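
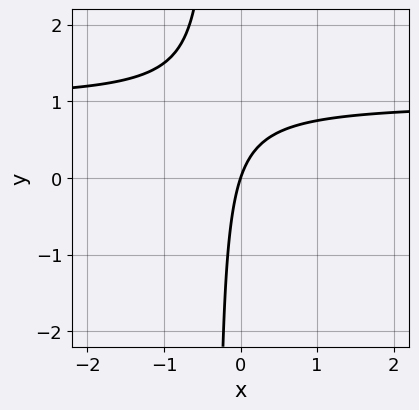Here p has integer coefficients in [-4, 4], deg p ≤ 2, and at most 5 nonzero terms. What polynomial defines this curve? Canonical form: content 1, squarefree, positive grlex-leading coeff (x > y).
1. Degree: the shape is more complex than any degree-1 curve, so deg p = 2.
2. From the axis intercepts and sections: one y-axis crossing is at y = 0; it meets the x-axis at x = 0 (among the integer gridlines).
3. Assembling these constraints gives the stated polynomial.

3*x*y - 3*x + y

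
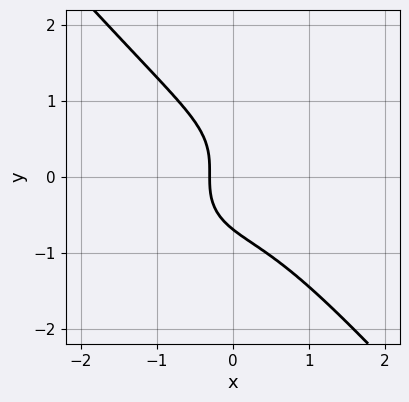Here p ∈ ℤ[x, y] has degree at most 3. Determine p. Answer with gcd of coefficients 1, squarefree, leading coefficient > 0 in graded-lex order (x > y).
First, the degree is 3 — a generic line meets the curve in up to 3 points.
Finally, matching integer coefficients to the picture gives p.

3*x^3 + x*y^2 + 3*y^3 + 3*x + 1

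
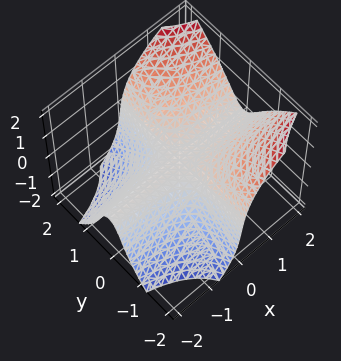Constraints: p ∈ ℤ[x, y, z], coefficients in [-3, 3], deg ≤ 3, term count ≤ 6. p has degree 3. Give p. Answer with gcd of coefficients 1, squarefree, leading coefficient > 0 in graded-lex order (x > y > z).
1. Degree: a generic line meets the surface in up to 3 points, so deg p = 3.
2. Checking where it meets the axes: it meets the z-axis at z = 0 (among the integer gridlines); every point of the y-axis in the box is on the surface.
3. Fitting integer coefficients to these (and the overall shape) gives p. Check: (2, 0, 0) on the x-axis lies on the surface, and p(2, 0, 0) = 0. ✓

3*x*y^2 - z^3 - z^2 - 2*z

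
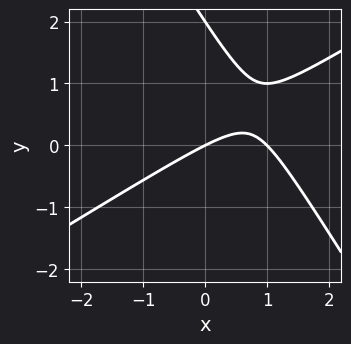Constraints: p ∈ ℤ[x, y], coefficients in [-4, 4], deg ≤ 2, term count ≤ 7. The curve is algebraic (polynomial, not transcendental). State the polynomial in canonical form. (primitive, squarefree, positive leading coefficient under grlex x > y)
First, deg p = 2. The shape is more complex than any degree-1 curve.
Next, from the axis intercepts and sections: among the integer gridlines, it crosses the x-axis at x ∈ {0, 1}; the y-axis gridline crossings are at y ∈ {0, 2}.
Finally, assembling these constraints gives the stated polynomial.

x^2 - x*y - y^2 - x + 2*y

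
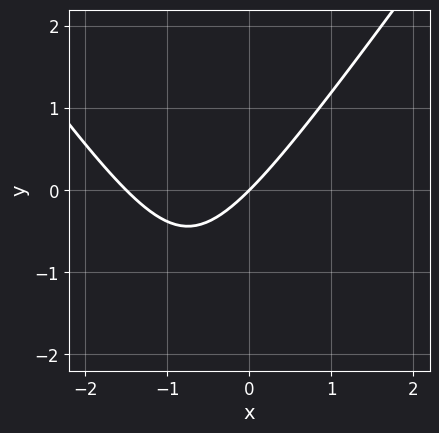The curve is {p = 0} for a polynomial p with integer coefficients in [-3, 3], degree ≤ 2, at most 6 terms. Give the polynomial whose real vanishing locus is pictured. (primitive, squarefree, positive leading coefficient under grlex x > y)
First, deg p = 2. No degree-1 curve has this shape.
Next, checking where it meets the axes: one y-axis crossing is at y = 0; it meets the x-axis at x = 0 (among the integer gridlines).
Finally, putting this together gives p.

2*x^2 - y^2 + 3*x - 3*y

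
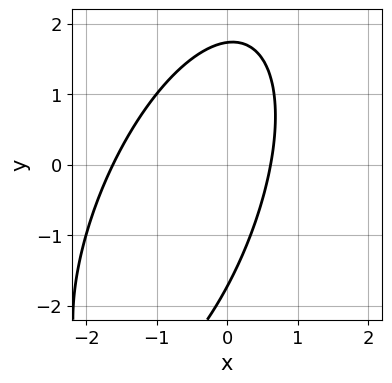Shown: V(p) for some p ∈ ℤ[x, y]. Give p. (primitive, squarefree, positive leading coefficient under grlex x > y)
3*x^2 - 2*x*y + y^2 + 3*x - 3

1. deg p = 2. No degree-1 curve has this shape.
2. Putting this together gives p.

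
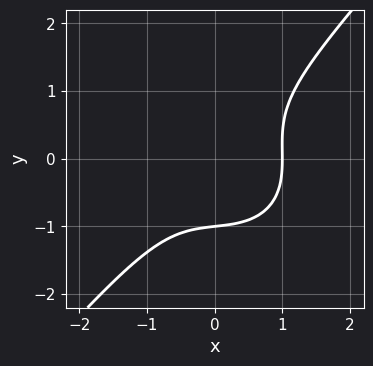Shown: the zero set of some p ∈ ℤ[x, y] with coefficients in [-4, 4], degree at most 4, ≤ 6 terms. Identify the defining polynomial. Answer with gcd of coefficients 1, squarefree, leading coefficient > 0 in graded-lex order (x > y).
1. deg p = 3. The shape is more complex than any degree-2 curve.
2. From the axis intercepts and sections: one x-axis crossing is at x = 1; it meets the y-axis at y = -1 (among the integer gridlines).
3. Assembling these constraints gives the stated polynomial.

3*x^3 + x*y^2 - 3*y^3 - 3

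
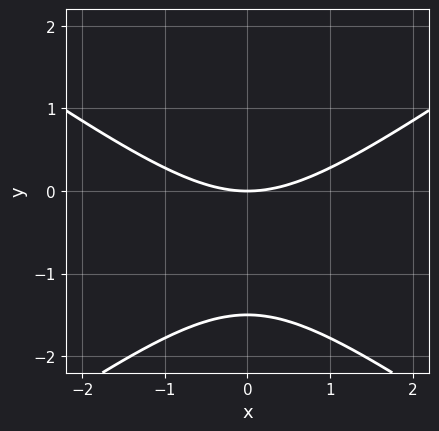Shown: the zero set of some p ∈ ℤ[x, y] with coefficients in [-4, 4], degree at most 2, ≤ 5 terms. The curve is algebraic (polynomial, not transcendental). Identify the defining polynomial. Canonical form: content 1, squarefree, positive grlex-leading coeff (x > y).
x^2 - 2*y^2 - 3*y

Degree: a generic line meets the curve in up to 2 points, so deg p = 2.
Symmetries: mirror symmetry x ↦ −x ⇒ only even powers of x.
From the visible intercepts: it meets the y-axis at y = 0 (among the integer gridlines); it crosses the x-axis at the gridline x = 0.
Solving for integer coefficients yields p as stated.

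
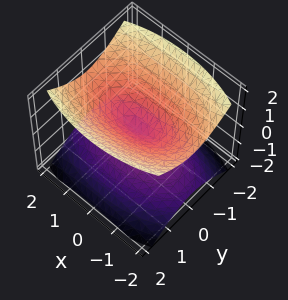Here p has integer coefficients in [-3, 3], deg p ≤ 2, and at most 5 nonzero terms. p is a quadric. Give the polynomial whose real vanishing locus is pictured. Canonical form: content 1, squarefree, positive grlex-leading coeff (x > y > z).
x^2 + 3*y^2 - 3*z^2

1. There are 2 components. They look like related sheets of one shape, so recover p as a whole.
2. deg p = 2. Two nappes meeting at a single point; a quadric.
3. Symmetries: the y ↦ −y reflection is a symmetry, so y appears only in even powers; mirror symmetry x ↦ −x ⇒ only even powers of x; mirror symmetry z ↦ −z ⇒ only even powers of z.
4. Against the integer gridlines: it meets the x-axis at x = 0 (among the integer gridlines); it crosses the z-axis at the gridline z = 0; it crosses the y-axis at the gridline y = 0.
5. Putting this together gives p.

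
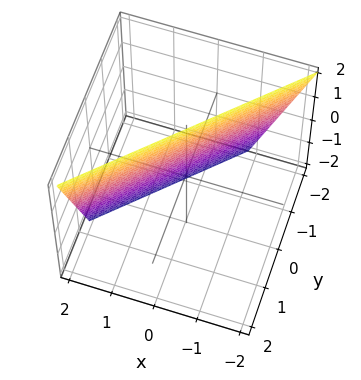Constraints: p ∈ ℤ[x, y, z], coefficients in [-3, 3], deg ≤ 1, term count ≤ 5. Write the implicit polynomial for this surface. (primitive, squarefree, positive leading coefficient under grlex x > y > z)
deg p = 1. The surface is flat (a plane).
Checking where it meets the axes: one z-axis crossing is at z = 2.
Solving for integer coefficients yields p as stated.

3*x - 3*y + z - 2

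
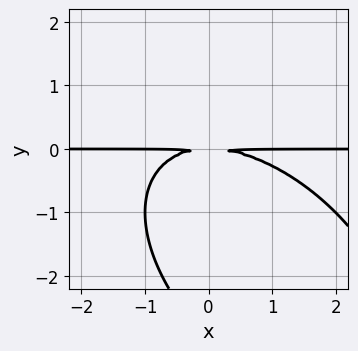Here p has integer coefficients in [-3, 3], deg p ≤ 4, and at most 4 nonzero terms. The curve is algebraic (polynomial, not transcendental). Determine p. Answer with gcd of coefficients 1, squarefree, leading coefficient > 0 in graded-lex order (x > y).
x^2*y + x*y^2 + y^3 + 3*y^2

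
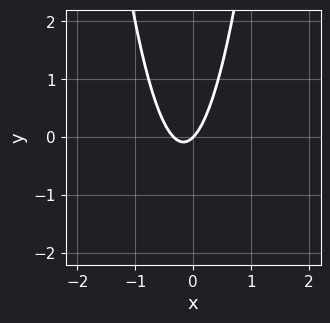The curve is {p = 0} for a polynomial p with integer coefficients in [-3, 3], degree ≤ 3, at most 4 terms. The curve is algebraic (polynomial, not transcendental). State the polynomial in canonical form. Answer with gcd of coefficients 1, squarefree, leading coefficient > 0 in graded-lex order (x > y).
First, deg p = 2. A generic line meets the curve in up to 2 points.
Next, from the axis intercepts and sections: one x-axis crossing is at x = 0; one y-axis crossing is at y = 0.
Finally, putting this together gives p.

3*x^2 + x - y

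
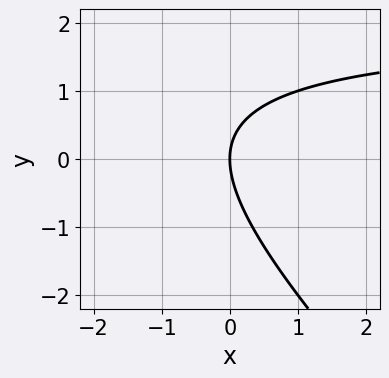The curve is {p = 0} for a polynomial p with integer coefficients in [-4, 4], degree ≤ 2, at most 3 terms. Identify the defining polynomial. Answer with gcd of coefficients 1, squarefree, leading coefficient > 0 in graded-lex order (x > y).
x*y + y^2 - 2*x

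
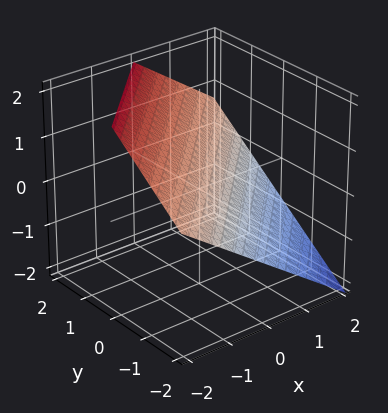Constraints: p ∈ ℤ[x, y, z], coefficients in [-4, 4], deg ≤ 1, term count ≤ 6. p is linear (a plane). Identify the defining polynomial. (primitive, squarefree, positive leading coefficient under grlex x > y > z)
2*x - 2*y + 3*z - 2

(a) deg p = 1. Every cross-section is a straight line — this is a plane.
(b) Checking where it meets the axes: it crosses the y-axis at the gridline y = -1; it crosses the x-axis at the gridline x = 1.
(c) Assembling these constraints gives the stated polynomial.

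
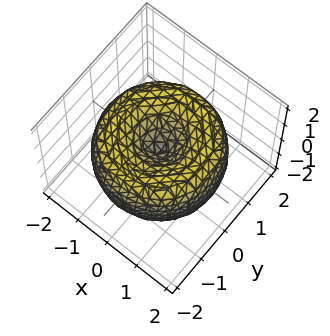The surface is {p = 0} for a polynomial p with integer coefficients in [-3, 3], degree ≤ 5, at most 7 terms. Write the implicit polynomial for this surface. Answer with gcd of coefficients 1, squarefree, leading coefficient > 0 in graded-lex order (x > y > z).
Degree: a generic line meets the surface in up to 4 points, so deg p = 4.
By symmetry, the surface is invariant under rotation about z: p = q(x² + y², z).
Checking where it meets the axes: one y-axis crossing is at y = 0; a circular section at z = 1 has radius exactly 1; one x-axis crossing is at x = 0; it meets the z-axis at z = 0 (among the integer gridlines).
Matching integer coefficients to the picture gives p.

x^4 + 2*x^2*y^2 + y^4 - 3*x^2 - 3*y^2 + 2*z^2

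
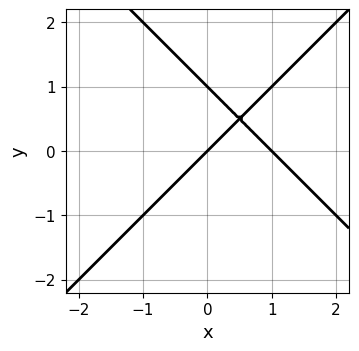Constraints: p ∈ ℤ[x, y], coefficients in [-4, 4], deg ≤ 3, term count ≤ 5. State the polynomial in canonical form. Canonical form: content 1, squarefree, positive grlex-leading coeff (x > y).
x^2 - y^2 - x + y

Degree: no degree-1 curve has this shape, so deg p = 2.
Observable constraints: among the integer gridlines, it crosses the x-axis at x ∈ {0, 1}; among the integer gridlines, it crosses the y-axis at y ∈ {0, 1}.
Solving for integer coefficients yields p as stated.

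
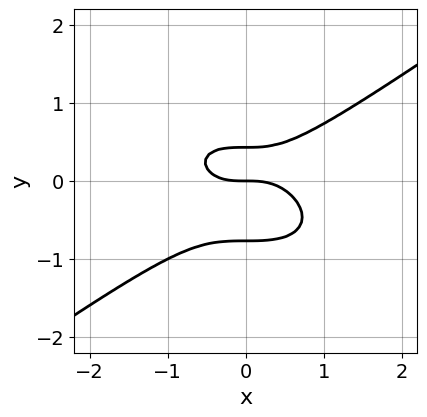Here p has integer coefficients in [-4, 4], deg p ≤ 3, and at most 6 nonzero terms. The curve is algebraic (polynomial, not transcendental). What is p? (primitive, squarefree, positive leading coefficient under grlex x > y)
x^3 - 3*y^3 - y^2 + y

First, the degree is 3 — the shape is more complex than any degree-2 curve.
Next, against the integer gridlines: one y-axis crossing is at y = 0; it crosses the x-axis at the gridline x = 0.
Finally, fitting integer coefficients to these (and the overall shape) gives p.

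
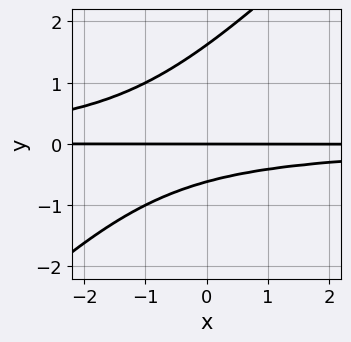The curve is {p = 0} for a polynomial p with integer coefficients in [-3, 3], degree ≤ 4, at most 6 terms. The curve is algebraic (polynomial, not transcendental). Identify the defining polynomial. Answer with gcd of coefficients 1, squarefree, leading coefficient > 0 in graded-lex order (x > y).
Degree: no degree-2 curve has this shape, so deg p = 3.
Reading off the gridlines: the visible x-axis segment lies entirely on the curve; it crosses the y-axis at the gridline y = 0.
The integer polynomial consistent with all of this is the stated p.

x*y^2 - y^3 + y^2 + y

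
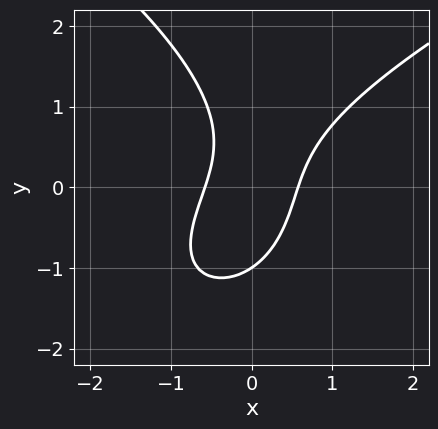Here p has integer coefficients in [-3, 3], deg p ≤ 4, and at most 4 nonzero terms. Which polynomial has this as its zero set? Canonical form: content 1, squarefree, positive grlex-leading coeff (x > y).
First, deg p = 3.
Next, observable constraints: it crosses the y-axis at the gridline y = -1.
Finally, solving for integer coefficients yields p as stated.

y^3 - 3*x^2 + 2*x*y + 1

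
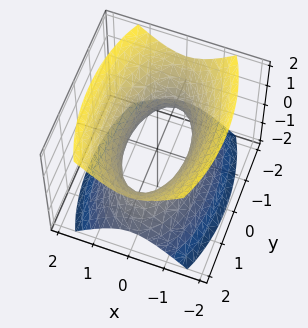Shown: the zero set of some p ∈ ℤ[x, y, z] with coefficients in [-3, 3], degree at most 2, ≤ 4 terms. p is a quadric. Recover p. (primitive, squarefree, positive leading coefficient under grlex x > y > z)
First, the degree is 2 — an hourglass — one-sheet hyperboloid; a quadric.
Then, symmetries: it's symmetric under z → −z, forcing even powers of z; it's symmetric under y → −y, forcing even powers of y; the x ↦ −x reflection is a symmetry, so x appears only in even powers.
Next, against the integer gridlines: it misses every integer gridline on the z-axis.
Finally, putting this together gives p.

3*x^2 + y^2 - 2*z^2 - 2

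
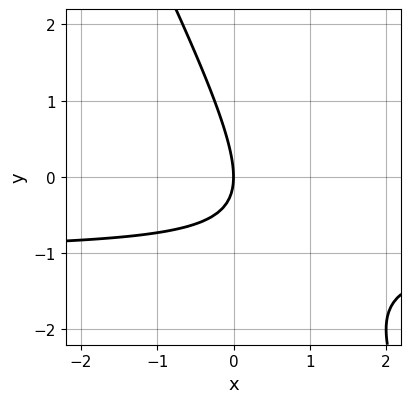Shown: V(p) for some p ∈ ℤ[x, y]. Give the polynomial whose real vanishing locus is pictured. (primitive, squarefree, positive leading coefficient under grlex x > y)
(a) The degree is 2 — a generic line meets the curve in up to 2 points.
(b) Against the integer gridlines: one x-axis crossing is at x = 0; it meets the y-axis at y = 0 (among the integer gridlines).
(c) Together with the visible shape, these determine p as stated.

2*x*y + y^2 + 2*x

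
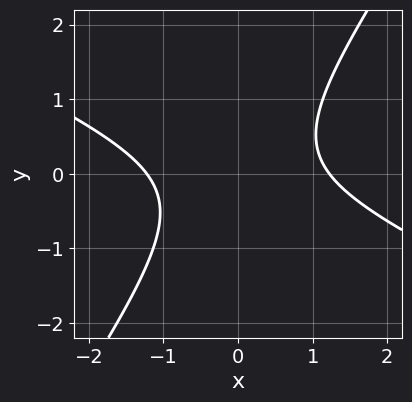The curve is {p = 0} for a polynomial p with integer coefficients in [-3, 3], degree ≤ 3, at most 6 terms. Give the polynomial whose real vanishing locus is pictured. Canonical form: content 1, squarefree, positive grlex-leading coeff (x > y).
1. The degree is 2 — no degree-1 curve has this shape.
2. Checking where it meets the axes: it misses every integer gridline on the y-axis.
3. The integer polynomial consistent with all of this is the stated p.

2*x^2 + 3*x*y - 3*y^2 - 3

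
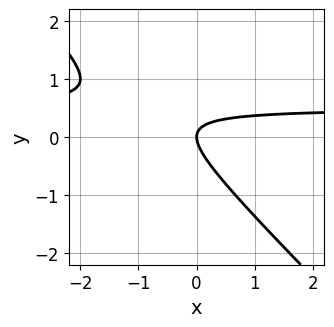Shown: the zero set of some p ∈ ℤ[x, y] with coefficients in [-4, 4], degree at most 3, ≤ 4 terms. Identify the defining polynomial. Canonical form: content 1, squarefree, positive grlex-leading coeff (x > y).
(a) Degree: the shape is more complex than any degree-1 curve, so deg p = 2.
(b) Against the integer gridlines: it meets the y-axis at y = 0 (among the integer gridlines); it crosses the x-axis at the gridline x = 0.
(c) Solving for integer coefficients yields p as stated.

2*x*y + 2*y^2 - x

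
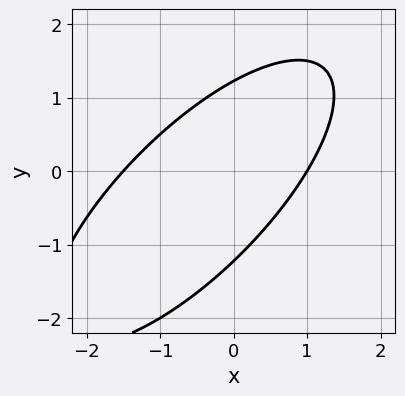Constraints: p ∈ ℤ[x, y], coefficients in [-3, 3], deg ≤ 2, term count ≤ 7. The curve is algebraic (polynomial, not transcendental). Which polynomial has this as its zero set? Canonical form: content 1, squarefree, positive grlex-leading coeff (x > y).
2*x^2 - 3*x*y + 2*y^2 + x - 3

deg p = 2.
From the visible intercepts: it crosses the x-axis at the gridline x = 1.
Putting this together gives p.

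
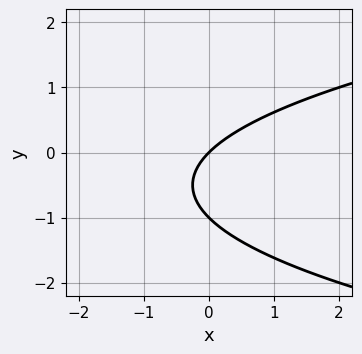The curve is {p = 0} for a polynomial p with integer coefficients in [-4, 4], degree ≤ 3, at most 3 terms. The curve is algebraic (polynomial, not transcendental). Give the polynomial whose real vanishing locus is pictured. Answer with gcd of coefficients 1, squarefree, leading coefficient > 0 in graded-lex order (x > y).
y^2 - x + y

(a) deg p = 2. The shape is more complex than any degree-1 curve.
(b) Against the integer gridlines: the y-axis gridline crossings are at y ∈ {-1, 0}; it crosses the x-axis at the gridline x = 0.
(c) The integer polynomial consistent with all of this is the stated p.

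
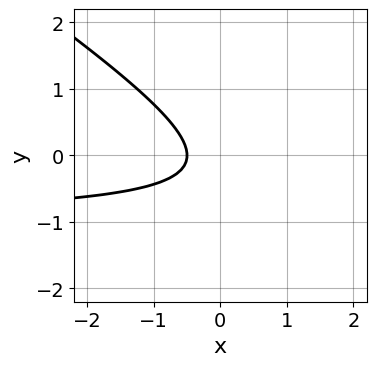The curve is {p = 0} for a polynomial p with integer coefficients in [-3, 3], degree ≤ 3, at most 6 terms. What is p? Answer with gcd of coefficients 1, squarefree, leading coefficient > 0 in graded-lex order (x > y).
2*x*y + 3*y^2 + 2*x + y + 1

First, degree: the shape is more complex than any degree-1 curve, so deg p = 2.
Next, reading off the gridlines: the curve avoids every integer y-axis point in the box.
Finally, putting this together gives p.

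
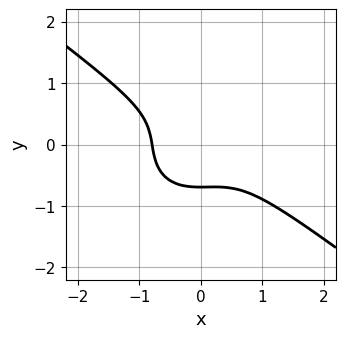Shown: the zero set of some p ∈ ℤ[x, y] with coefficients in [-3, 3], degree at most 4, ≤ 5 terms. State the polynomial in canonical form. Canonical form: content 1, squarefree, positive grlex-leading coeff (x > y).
Degree: no degree-2 curve has this shape, so deg p = 3.
Putting this together gives p.

2*x^3 + x^2*y + 3*y^3 + 1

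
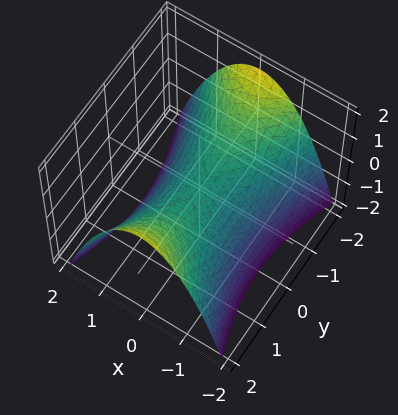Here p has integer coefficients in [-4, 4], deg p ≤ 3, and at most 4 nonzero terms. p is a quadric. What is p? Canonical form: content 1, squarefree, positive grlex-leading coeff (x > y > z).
The degree is 2 — a hyperbolic paraboloid; a quadric.
Symmetries: mirror symmetry x ↦ −x ⇒ only even powers of x; mirror symmetry y ↦ −y ⇒ only even powers of y.
From the visible intercepts: one x-axis crossing is at x = 0; it meets the y-axis at y = 0 (among the integer gridlines); it meets the z-axis at z = 0 (among the integer gridlines).
Together with the visible shape, these determine p as stated.

3*x^2 - y^2 + 3*z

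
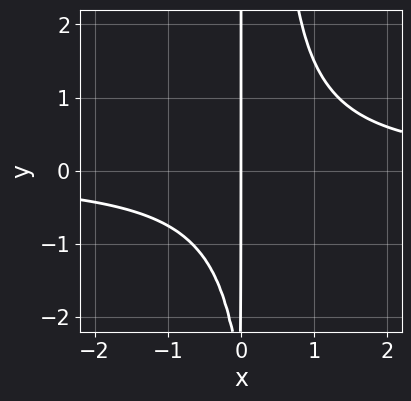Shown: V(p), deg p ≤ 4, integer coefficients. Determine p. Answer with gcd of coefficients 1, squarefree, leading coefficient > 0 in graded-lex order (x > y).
(a) deg p = 3. The shape is more complex than any degree-2 curve.
(b) Reading off the gridlines: the visible y-axis segment lies entirely on the curve; it crosses the x-axis at the gridline x = 0.
(c) Matching integer coefficients to the picture gives p.

3*x^2*y - x*y - 3*x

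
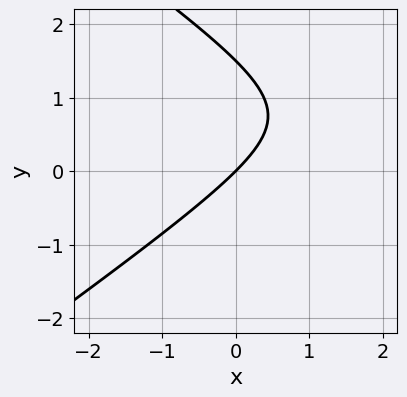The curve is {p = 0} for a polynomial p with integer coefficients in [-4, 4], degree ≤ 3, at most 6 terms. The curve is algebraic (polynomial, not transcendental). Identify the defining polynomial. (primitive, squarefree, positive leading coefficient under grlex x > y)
deg p = 2. A generic line meets the curve in up to 2 points.
From the axis intercepts and sections: it crosses the y-axis at the gridline y = 0; it crosses the x-axis at the gridline x = 0.
Solving for integer coefficients yields p as stated.

x^2 - 2*y^2 - 3*x + 3*y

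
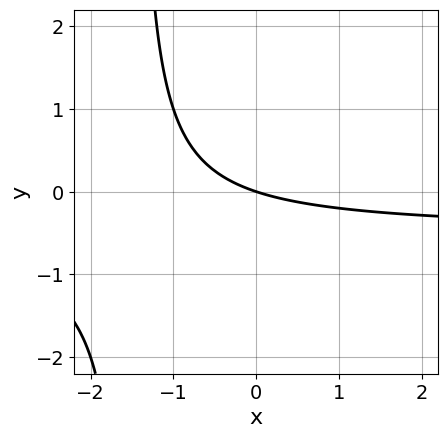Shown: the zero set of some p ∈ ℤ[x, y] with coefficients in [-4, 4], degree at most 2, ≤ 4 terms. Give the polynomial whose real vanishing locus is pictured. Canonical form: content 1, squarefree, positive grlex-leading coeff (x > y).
1. The degree is 2 — the shape is more complex than any degree-1 curve.
2. Reading off the gridlines: it meets the y-axis at y = 0 (among the integer gridlines); it crosses the x-axis at the gridline x = 0.
3. Matching integer coefficients to the picture gives p.

2*x*y + x + 3*y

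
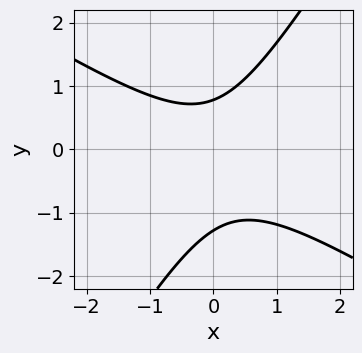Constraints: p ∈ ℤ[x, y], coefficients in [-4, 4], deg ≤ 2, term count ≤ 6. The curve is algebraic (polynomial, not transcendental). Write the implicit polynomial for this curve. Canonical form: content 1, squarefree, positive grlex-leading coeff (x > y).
2*x^2 + 2*x*y - 2*y^2 - y + 2

1. Degree: the shape is more complex than any degree-1 curve, so deg p = 2.
2. Checking where it meets the axes: it misses every integer gridline on the x-axis.
3. These observations pin down the coefficients.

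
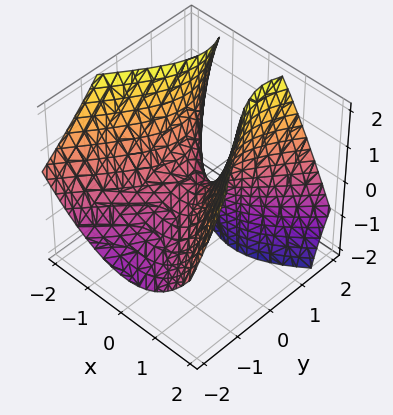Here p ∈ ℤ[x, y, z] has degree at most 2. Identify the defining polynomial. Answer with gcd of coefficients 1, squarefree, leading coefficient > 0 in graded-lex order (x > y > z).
First, deg p = 2. A generic line meets the surface in up to 2 points.
Then, observable constraints: it meets the z-axis at z = 0 (among the integer gridlines); it meets the y-axis at y = 0 (among the integer gridlines); it meets the x-axis at x = 0 (among the integer gridlines).
Finally, putting this together gives p.

3*x^2 + x*z - 2*y^2 + 3*y*z - 3*z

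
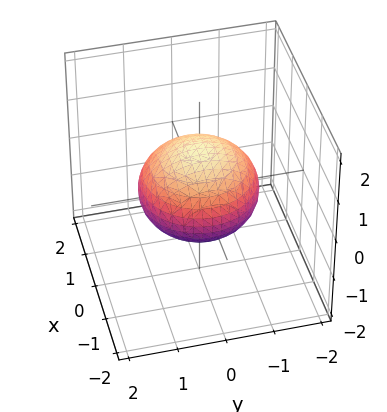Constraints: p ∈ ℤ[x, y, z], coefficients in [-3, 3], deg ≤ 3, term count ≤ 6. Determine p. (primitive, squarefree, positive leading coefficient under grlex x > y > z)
2*x^2 + 2*y^2 + 3*z^2 - 3

(a) The degree is 2 — a closed, bounded, convex surface; a quadric.
(b) Symmetries: mirror symmetry z ↦ −z ⇒ only even powers of z; the surface is invariant under rotation about z: p = q(x² + y², z).
(c) Reading off the gridlines: a circular section at z = 0 has radius between 1 and 2; the z-axis gridline crossings are at z ∈ {-1, 1}.
(d) These observations pin down the coefficients.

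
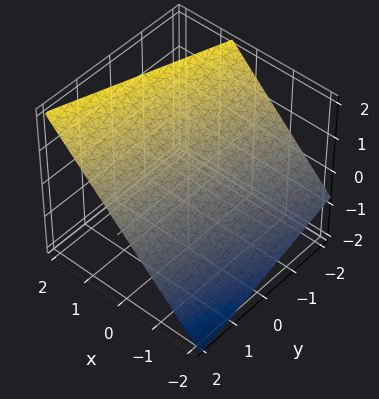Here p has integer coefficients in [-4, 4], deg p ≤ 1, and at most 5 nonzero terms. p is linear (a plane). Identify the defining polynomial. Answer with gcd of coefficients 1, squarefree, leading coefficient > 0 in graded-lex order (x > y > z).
Degree: every cross-section is a straight line — this is a plane, so deg p = 1.
Observable constraints: it crosses the y-axis at the gridline y = 2.
Together with the visible shape, these determine p as stated.

3*x - y - 3*z + 2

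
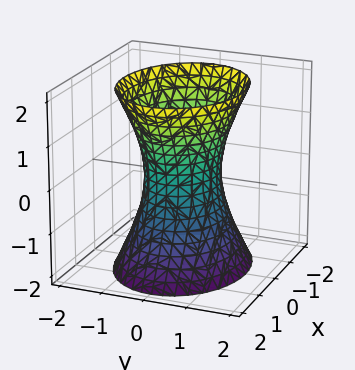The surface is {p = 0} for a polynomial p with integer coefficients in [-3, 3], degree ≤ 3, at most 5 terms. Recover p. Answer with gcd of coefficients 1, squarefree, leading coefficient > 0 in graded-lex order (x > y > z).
2*x^2 + 3*y^2 - z^2 - 2

1. deg p = 2. One connected sheet with a waist; a quadric.
2. Symmetries: mirror symmetry z ↦ −z ⇒ only even powers of z; mirror symmetry y ↦ −y ⇒ only even powers of y; it's symmetric under x → −x, forcing even powers of x.
3. Against the integer gridlines: no z-intercept at any integer in the box; among the integer gridlines, it crosses the x-axis at x ∈ {-1, 1}.
4. Solving for integer coefficients yields p as stated.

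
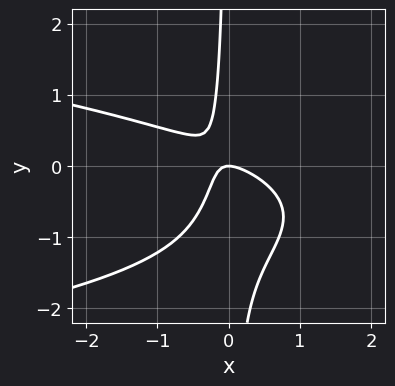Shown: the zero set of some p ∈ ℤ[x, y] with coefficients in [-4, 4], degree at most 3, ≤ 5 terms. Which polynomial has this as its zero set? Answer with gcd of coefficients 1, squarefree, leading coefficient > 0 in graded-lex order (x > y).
1. The degree is 3 — the shape is more complex than any degree-2 curve.
2. Observable constraints: it meets the y-axis at y = 0 (among the integer gridlines); one x-axis crossing is at x = 0.
3. Solving for integer coefficients yields p as stated.

3*x*y^2 + 2*x^2 + 3*x*y + y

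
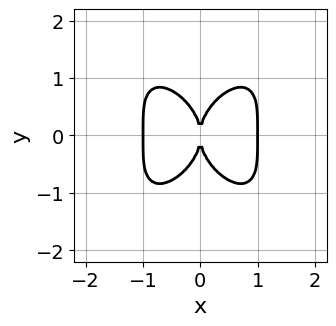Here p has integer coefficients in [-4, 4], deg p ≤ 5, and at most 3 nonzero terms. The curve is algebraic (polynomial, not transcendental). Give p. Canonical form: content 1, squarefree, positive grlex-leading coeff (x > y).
First, the degree is 4 — a generic line meets the curve in up to 4 points.
Then, symmetries: the x ↦ −x reflection is a symmetry, so x appears only in even powers; it's symmetric under y → −y, forcing even powers of y.
Then, against the integer gridlines: it crosses the y-axis at the gridline y = 0; among the integer gridlines, it crosses the x-axis at x ∈ {-1, 0, 1}.
Finally, solving for integer coefficients yields p as stated.

2*x^4 + y^4 - 2*x^2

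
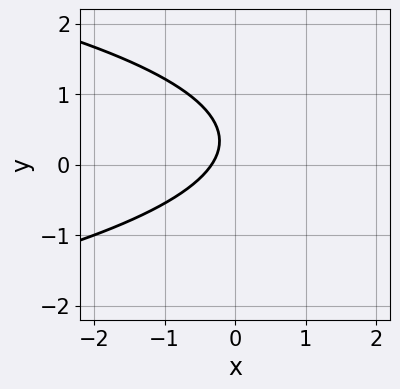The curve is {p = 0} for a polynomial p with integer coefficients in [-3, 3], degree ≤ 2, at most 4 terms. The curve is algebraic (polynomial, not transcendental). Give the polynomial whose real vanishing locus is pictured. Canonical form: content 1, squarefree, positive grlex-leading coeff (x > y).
1. deg p = 2.
2. From the axis intercepts and sections: the curve avoids every integer y-axis point in the box.
3. The integer polynomial consistent with all of this is the stated p.

3*y^2 + 3*x - 2*y + 1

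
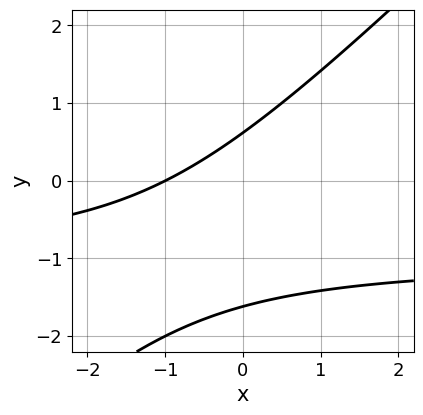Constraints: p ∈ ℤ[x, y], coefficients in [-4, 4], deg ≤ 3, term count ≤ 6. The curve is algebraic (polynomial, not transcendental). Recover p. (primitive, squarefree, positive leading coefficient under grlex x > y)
x*y - y^2 + x - y + 1

(a) deg p = 2. A generic line meets the curve in up to 2 points.
(b) From the visible intercepts: it meets the x-axis at x = -1 (among the integer gridlines).
(c) These observations pin down the coefficients.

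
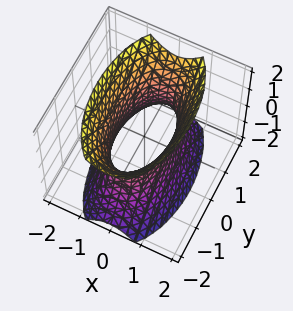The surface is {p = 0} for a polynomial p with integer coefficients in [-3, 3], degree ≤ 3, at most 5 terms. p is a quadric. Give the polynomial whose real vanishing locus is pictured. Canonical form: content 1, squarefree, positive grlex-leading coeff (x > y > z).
First, deg p = 2.
Next, symmetries: it's symmetric under z → −z, forcing even powers of z; it's symmetric under x → −x, forcing even powers of x; mirror symmetry y ↦ −y ⇒ only even powers of y.
Then, from the visible intercepts: the surface avoids every integer z-axis point in the box.
Finally, these observations pin down the coefficients.

3*x^2 + y^2 - z^2 - 2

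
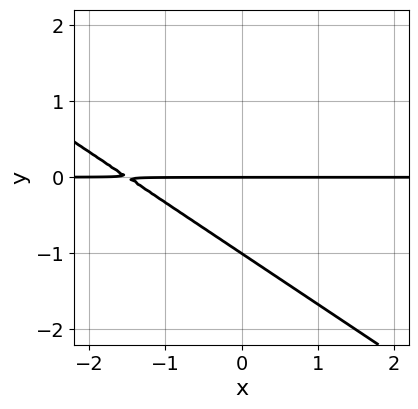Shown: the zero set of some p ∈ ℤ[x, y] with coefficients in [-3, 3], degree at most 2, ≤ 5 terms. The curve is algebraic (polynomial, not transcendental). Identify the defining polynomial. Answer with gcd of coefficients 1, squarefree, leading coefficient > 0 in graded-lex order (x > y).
1. Degree: the shape is more complex than any degree-1 curve, so deg p = 2.
2. Checking where it meets the axes: every point of the x-axis in the box is on the curve; among the integer gridlines, it crosses the y-axis at y ∈ {-1, 0}.
3. Together with the visible shape, these determine p as stated.

2*x*y + 3*y^2 + 3*y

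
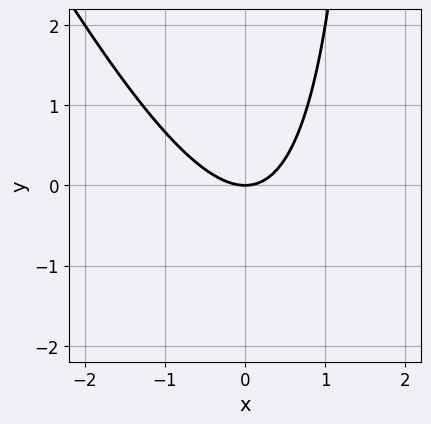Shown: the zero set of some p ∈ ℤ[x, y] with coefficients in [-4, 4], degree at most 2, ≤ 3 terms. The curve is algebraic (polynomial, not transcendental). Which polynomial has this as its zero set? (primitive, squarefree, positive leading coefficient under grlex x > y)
2*x^2 + x*y - 2*y

The degree is 2 — the shape is more complex than any degree-1 curve.
Observable constraints: it meets the y-axis at y = 0 (among the integer gridlines); it meets the x-axis at x = 0 (among the integer gridlines).
Solving for integer coefficients yields p as stated.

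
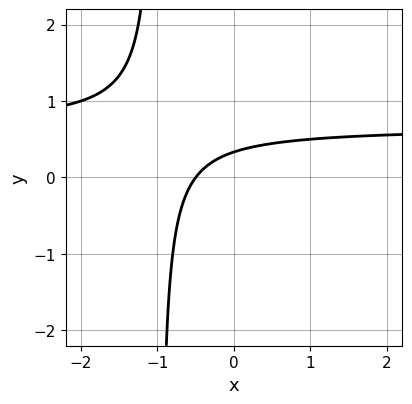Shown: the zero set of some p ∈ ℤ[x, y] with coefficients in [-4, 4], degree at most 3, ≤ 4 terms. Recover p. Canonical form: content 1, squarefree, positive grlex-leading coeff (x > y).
(a) Degree: the shape is more complex than any degree-1 curve, so deg p = 2.
(b) Solving for integer coefficients yields p as stated.

3*x*y - 2*x + 3*y - 1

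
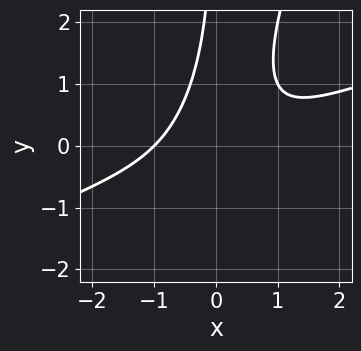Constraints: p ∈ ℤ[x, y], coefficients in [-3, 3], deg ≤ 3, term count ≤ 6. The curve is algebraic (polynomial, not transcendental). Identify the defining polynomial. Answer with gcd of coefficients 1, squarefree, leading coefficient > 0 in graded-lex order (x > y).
deg p = 3. The shape is more complex than any degree-2 curve.
Checking where it meets the axes: it misses every integer gridline on the y-axis; one x-axis crossing is at x = -1.
Fitting integer coefficients to these (and the overall shape) gives p.

x^3 - 3*x^2*y + x*y^2 + 1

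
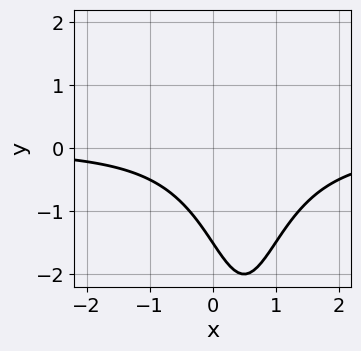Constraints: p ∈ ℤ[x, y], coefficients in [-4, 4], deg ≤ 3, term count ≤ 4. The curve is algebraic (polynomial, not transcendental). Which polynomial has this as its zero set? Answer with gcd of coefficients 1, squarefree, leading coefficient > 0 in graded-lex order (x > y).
First, deg p = 3. The shape is more complex than any degree-2 curve.
Next, from the visible intercepts: it misses every integer gridline on the x-axis.
Finally, these observations pin down the coefficients.

2*x^2*y - 2*x*y + 2*y + 3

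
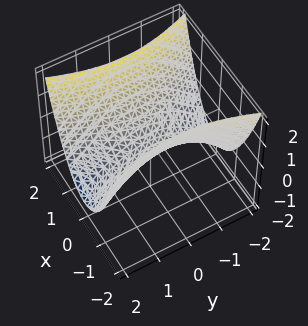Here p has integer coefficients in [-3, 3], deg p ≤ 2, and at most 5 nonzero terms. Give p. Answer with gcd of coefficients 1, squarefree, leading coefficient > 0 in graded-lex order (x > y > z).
(a) deg p = 2. A hyperbolic paraboloid; a quadric.
(b) Symmetries: it's symmetric under x → −x, forcing even powers of x; mirror symmetry y ↦ −y ⇒ only even powers of y.
(c) Against the integer gridlines: it crosses the x-axis at the gridline x = 0; one y-axis crossing is at y = 0.
(d) Matching integer coefficients to the picture gives p.

3*x^2 - y^2 - 3*z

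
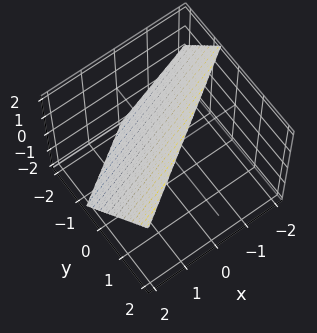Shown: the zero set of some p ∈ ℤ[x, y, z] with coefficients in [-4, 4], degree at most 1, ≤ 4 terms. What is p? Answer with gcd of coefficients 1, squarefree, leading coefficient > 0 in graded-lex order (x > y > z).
2*x - 3*y + 2*z - 2

1. deg p = 1. The surface is flat (a plane).
2. Observable constraints: it crosses the x-axis at the gridline x = 1; it meets the z-axis at z = 1 (among the integer gridlines).
3. Putting this together gives p.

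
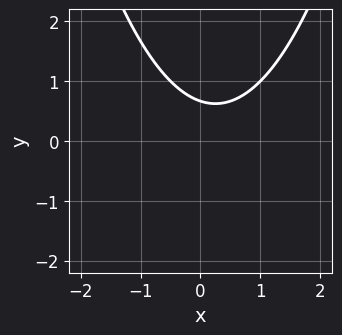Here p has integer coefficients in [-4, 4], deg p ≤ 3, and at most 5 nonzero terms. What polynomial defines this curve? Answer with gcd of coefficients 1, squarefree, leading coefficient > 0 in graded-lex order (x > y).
(a) The degree is 2 — no degree-1 curve has this shape.
(b) Observable constraints: the curve avoids every integer x-axis point in the box.
(c) The integer polynomial consistent with all of this is the stated p.

2*x^2 - x - 3*y + 2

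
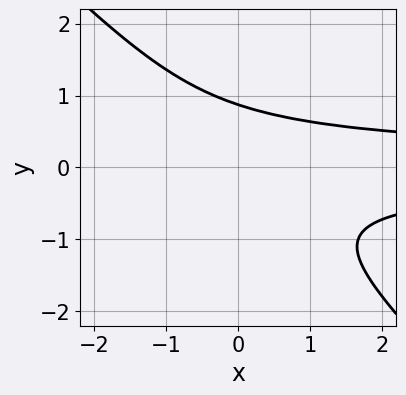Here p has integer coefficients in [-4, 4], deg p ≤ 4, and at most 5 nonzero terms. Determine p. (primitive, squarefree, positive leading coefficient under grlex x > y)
(a) Degree: no degree-2 curve has this shape, so deg p = 3.
(b) Against the integer gridlines: the curve avoids every integer x-axis point in the box.
(c) Solving for integer coefficients yields p as stated.

3*x*y^2 + 3*y^3 - 2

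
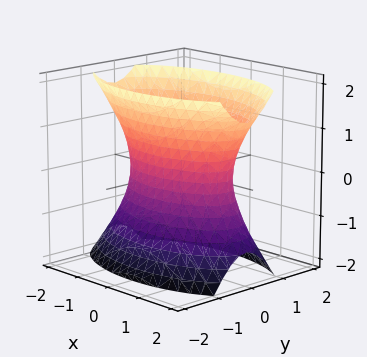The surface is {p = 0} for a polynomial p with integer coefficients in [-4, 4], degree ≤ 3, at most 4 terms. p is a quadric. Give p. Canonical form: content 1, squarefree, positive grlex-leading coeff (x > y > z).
x^2 + 3*y^2 - z^2 - 2

1. Degree: one connected sheet with a waist; a quadric, so deg p = 2.
2. Symmetries: the z ↦ −z reflection is a symmetry, so z appears only in even powers; the y ↦ −y reflection is a symmetry, so y appears only in even powers; the x ↦ −x reflection is a symmetry, so x appears only in even powers.
3. Observable constraints: the surface avoids every integer z-axis point in the box.
4. The integer polynomial consistent with all of this is the stated p.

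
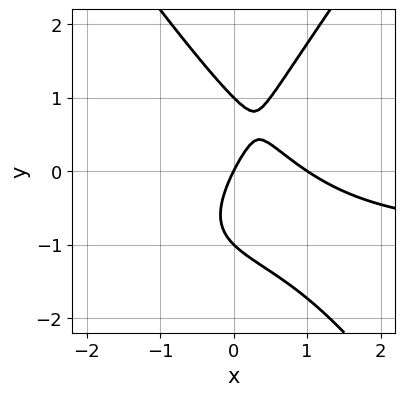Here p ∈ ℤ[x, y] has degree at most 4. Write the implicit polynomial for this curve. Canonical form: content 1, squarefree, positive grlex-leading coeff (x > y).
2*x^2*y - y^3 + 2*x^2 - 2*x + y

deg p = 3. No degree-2 curve has this shape.
From the visible intercepts: the x-axis gridline crossings are at x ∈ {0, 1}; among the integer gridlines, it crosses the y-axis at y ∈ {-1, 0, 1}.
The integer polynomial consistent with all of this is the stated p.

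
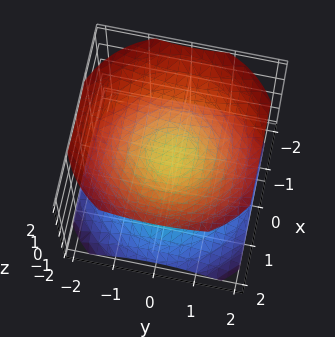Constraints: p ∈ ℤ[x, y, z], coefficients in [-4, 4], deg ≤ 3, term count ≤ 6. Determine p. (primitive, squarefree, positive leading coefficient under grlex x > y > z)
2*x^2 + 2*y^2 - 3*z^2 + 1

1. There are 2 components. They look like related sheets of one shape, so recover p as a whole.
2. deg p = 2. Two sheets facing apart; a quadric.
3. Symmetries: it's symmetric under z → −z, forcing even powers of z; the surface is invariant under rotation about z: p = q(x² + y², z).
4. From the visible intercepts: a circular section at z = -1 has radius exactly 1; it misses every integer gridline on the x-axis.
5. Fitting integer coefficients to these (and the overall shape) gives p.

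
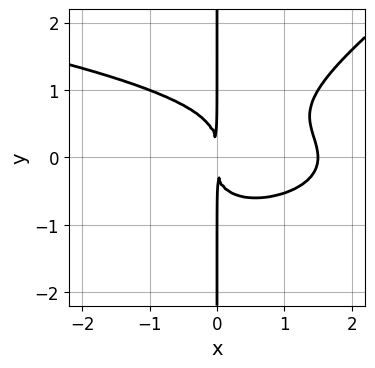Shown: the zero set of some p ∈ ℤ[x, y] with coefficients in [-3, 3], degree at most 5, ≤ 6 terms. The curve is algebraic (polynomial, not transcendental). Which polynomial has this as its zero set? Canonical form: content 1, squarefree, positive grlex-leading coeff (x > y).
First, degree: the shape is more complex than any degree-3 curve, so deg p = 4.
Then, from the axis intercepts and sections: every point of the y-axis in the box is on the curve.
Finally, putting this together gives p.

2*x^2*y^2 - 3*x*y^3 + 2*x^3 - 3*x^2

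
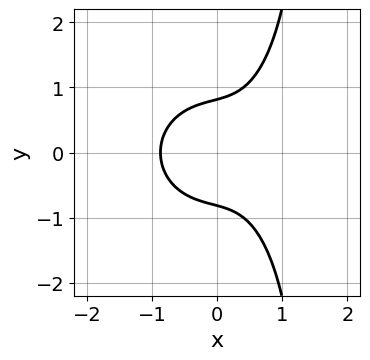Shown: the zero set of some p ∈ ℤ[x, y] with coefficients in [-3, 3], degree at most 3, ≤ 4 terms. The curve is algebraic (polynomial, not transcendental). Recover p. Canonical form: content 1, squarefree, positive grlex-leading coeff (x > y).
The degree is 3 — no degree-2 curve has this shape.
Symmetries: the y ↦ −y reflection is a symmetry, so y appears only in even powers.
Solving for integer coefficients yields p as stated.

3*x^3 + 2*x*y^2 - 3*y^2 + 2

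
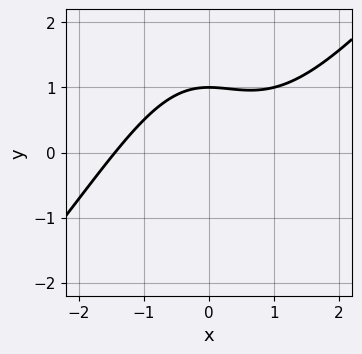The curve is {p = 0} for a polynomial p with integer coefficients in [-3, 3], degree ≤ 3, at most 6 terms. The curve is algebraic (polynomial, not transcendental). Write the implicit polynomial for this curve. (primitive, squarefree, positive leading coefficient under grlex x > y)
The degree is 3 — the shape is more complex than any degree-2 curve.
Against the integer gridlines: it crosses the y-axis at the gridline y = 1.
Together with the visible shape, these determine p as stated.

x^3 - x^2*y - 3*y + 3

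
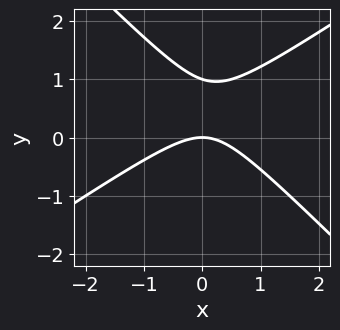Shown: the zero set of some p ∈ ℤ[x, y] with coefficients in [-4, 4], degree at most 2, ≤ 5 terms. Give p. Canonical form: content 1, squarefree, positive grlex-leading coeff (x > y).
2*x^2 - x*y - 3*y^2 + 3*y

First, the degree is 2 — a generic line meets the curve in up to 2 points.
Next, from the axis intercepts and sections: one x-axis crossing is at x = 0; among the integer gridlines, it crosses the y-axis at y ∈ {0, 1}.
Finally, putting this together gives p.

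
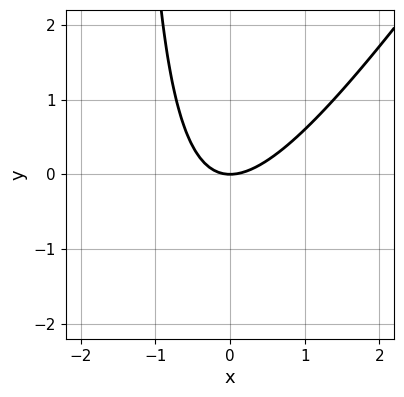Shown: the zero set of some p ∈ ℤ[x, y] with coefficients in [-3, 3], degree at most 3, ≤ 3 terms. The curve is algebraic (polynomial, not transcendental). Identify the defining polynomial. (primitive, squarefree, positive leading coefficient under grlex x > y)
1. Degree: no degree-1 curve has this shape, so deg p = 2.
2. Reading off the gridlines: it meets the y-axis at y = 0 (among the integer gridlines); one x-axis crossing is at x = 0.
3. The integer polynomial consistent with all of this is the stated p.

3*x^2 - 2*x*y - 3*y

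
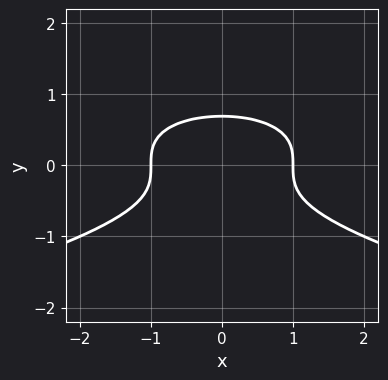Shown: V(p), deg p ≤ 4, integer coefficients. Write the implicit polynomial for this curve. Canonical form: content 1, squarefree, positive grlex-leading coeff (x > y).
3*y^3 + x^2 - 1

(a) deg p = 3. A generic line meets the curve in up to 3 points.
(b) Symmetries: mirror symmetry x ↦ −x ⇒ only even powers of x.
(c) Observable constraints: among the integer gridlines, it crosses the x-axis at x ∈ {-1, 1}.
(d) The integer polynomial consistent with all of this is the stated p.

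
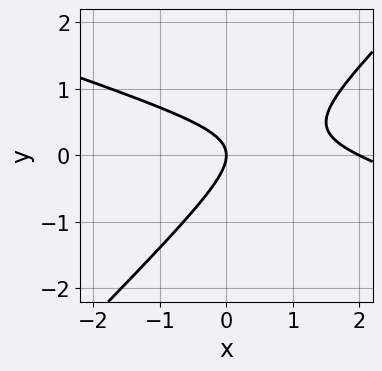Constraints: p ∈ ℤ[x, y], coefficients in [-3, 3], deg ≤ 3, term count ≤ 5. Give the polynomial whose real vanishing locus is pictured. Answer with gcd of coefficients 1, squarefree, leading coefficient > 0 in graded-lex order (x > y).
x^2 + 2*x*y - 3*y^2 - 2*x

(a) Degree: the shape is more complex than any degree-1 curve, so deg p = 2.
(b) Observable constraints: one y-axis crossing is at y = 0; among the integer gridlines, it crosses the x-axis at x ∈ {0, 2}.
(c) Solving for integer coefficients yields p as stated.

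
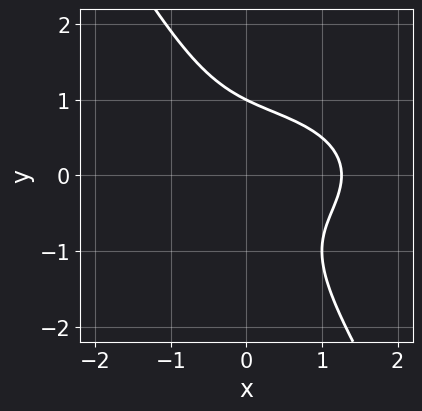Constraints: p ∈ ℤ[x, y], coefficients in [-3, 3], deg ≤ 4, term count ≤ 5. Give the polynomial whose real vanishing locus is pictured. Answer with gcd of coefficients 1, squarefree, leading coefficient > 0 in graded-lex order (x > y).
x^3 + 3*x*y^2 + 2*y^3 - 2

(a) Degree: a generic line meets the curve in up to 3 points, so deg p = 3.
(b) Against the integer gridlines: it crosses the y-axis at the gridline y = 1.
(c) Together with the visible shape, these determine p as stated.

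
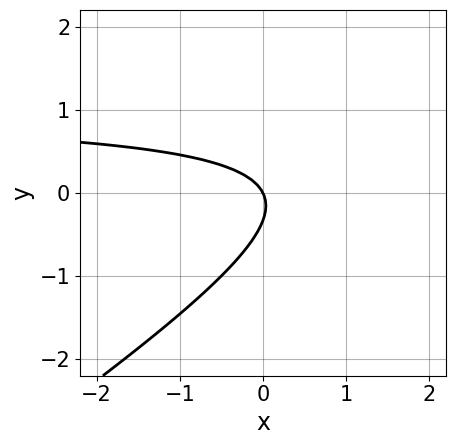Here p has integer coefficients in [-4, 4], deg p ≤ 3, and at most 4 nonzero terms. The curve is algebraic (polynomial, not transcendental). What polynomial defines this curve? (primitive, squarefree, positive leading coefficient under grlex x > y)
First, the degree is 2 — the shape is more complex than any degree-1 curve.
Next, observable constraints: one x-axis crossing is at x = 0; it meets the y-axis at y = 0 (among the integer gridlines).
Finally, together with the visible shape, these determine p as stated.

2*x*y - 3*y^2 - 2*x - y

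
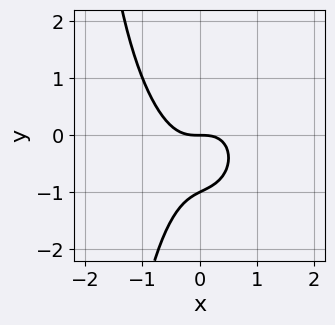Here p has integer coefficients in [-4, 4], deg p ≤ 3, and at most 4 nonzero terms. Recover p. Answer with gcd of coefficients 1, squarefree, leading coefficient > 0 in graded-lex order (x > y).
1. deg p = 3. The shape is more complex than any degree-2 curve.
2. Observable constraints: one x-axis crossing is at x = 0; among the integer gridlines, it crosses the y-axis at y ∈ {-1, 0}.
3. Putting this together gives p.

3*x^3 + x*y^2 + 2*y^2 + 2*y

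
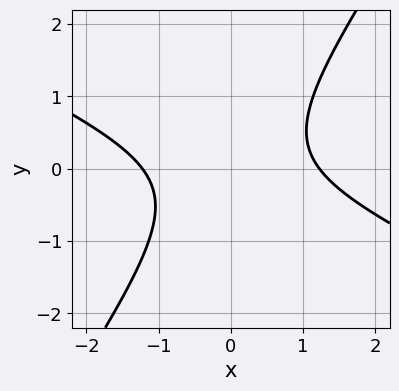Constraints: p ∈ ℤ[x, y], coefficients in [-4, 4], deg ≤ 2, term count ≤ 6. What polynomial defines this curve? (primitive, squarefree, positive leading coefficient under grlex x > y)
2*x^2 + 3*x*y - 3*y^2 - 3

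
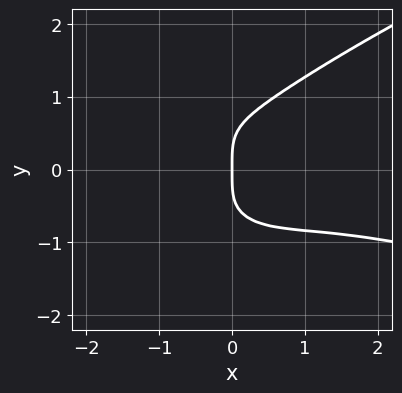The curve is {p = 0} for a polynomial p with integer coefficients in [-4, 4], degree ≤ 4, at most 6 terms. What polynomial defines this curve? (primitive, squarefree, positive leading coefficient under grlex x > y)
1. Degree: a generic line meets the curve in up to 4 points, so deg p = 4.
2. Against the integer gridlines: it meets the x-axis at x = 0 (among the integer gridlines); it crosses the y-axis at the gridline y = 0.
3. Putting this together gives p.

3*y^4 - x^3 - 3*x^2*y - 3*x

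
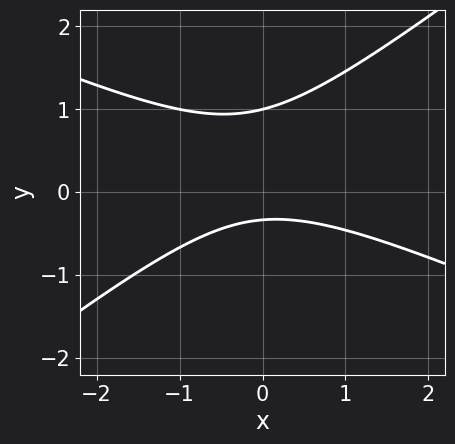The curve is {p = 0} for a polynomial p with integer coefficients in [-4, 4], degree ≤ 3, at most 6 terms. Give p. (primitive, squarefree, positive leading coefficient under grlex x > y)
(a) Degree: a generic line meets the curve in up to 2 points, so deg p = 2.
(b) From the visible intercepts: it misses every integer gridline on the x-axis; one y-axis crossing is at y = 1.
(c) These observations pin down the coefficients.

x^2 + x*y - 3*y^2 + 2*y + 1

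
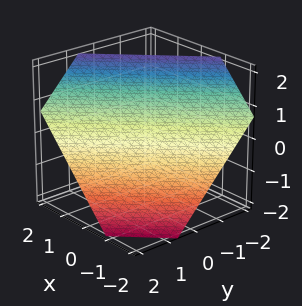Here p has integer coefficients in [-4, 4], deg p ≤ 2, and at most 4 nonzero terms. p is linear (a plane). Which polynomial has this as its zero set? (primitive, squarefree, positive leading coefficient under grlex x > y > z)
3*x - 3*y - 3*z + 2

(a) Degree: every cross-section is a straight line — this is a plane, so deg p = 1.
(b) Matching integer coefficients to the picture gives p.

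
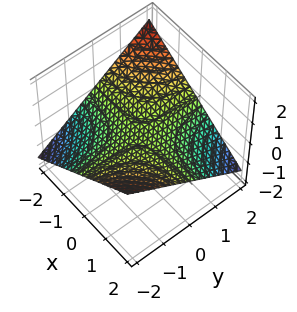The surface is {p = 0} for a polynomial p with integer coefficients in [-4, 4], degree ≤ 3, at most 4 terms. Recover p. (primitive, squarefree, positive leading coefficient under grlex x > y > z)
x*y + 3*z

First, deg p = 2. A saddle surface; a quadric.
Then, from the visible intercepts: it crosses the z-axis at the gridline z = 0; every point of the y-axis in the box is on the surface.
Finally, solving for integer coefficients yields p as stated. Check: (2, 0, 0) on the x-axis lies on the surface, and p(2, 0, 0) = 0. ✓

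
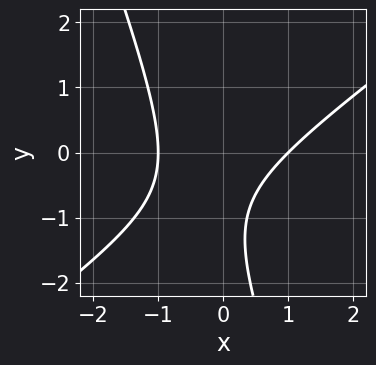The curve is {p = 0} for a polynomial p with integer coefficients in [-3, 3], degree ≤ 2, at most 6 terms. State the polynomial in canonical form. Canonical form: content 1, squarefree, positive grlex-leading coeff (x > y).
2*x^2 - 2*x*y - y^2 - 2*y - 2

First, deg p = 2. No degree-1 curve has this shape.
Next, from the axis intercepts and sections: among the integer gridlines, it crosses the x-axis at x ∈ {-1, 1}; it misses every integer gridline on the y-axis.
Finally, putting this together gives p.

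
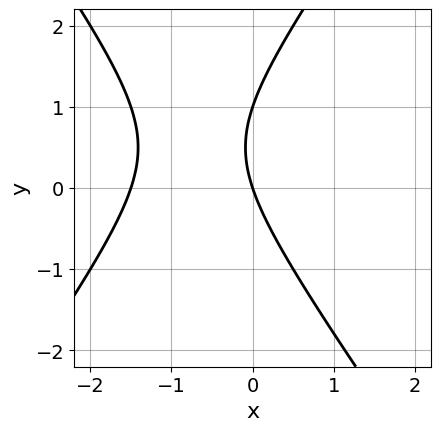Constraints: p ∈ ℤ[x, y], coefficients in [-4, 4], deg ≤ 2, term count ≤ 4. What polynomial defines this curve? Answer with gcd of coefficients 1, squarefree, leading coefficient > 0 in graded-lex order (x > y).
2*x^2 - y^2 + 3*x + y

First, the degree is 2 — no degree-1 curve has this shape.
Next, against the integer gridlines: it crosses the x-axis at the gridline x = 0; the y-axis gridline crossings are at y ∈ {0, 1}.
Finally, solving for integer coefficients yields p as stated.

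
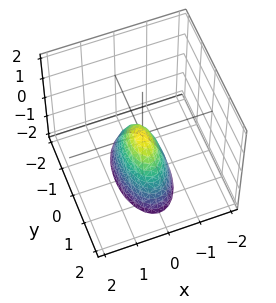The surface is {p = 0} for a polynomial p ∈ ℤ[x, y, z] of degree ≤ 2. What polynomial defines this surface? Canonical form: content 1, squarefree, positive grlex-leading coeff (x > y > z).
(a) deg p = 2. A paraboloid; a quadric.
(b) Symmetries: it's symmetric under x → −x, forcing even powers of x; mirror symmetry y ↦ −y ⇒ only even powers of y.
(c) Checking where it meets the axes: it meets the z-axis at z = 0 (among the integer gridlines); it crosses the x-axis at the gridline x = 0.
(d) Fitting integer coefficients to these (and the overall shape) gives p.

3*x^2 + y^2 + z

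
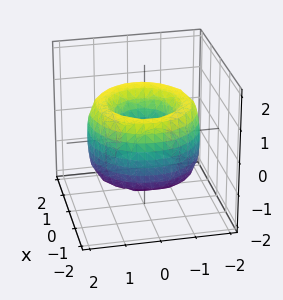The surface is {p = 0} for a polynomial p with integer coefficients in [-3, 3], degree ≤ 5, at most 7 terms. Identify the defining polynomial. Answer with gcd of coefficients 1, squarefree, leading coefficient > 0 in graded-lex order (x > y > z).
x^4 + 2*x^2*y^2 + y^4 - 3*x^2 - 3*y^2 + z^2 + 1

Degree: a generic line meets the surface in up to 4 points, so deg p = 4.
Symmetries: rotational symmetry about the z-axis ⇒ p depends on x, y only through x² + y².
Checking where it meets the axes: no z-intercept at any integer in the box; a circular section at z = 1 has radius exactly 1.
Solving for integer coefficients yields p as stated.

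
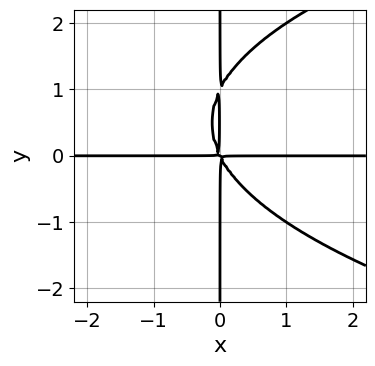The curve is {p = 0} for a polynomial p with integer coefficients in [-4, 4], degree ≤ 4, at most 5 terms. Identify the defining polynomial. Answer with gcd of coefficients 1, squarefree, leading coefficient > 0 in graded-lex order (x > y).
First, degree: no degree-3 curve has this shape, so deg p = 4.
Then, checking where it meets the axes: the visible x-axis segment lies entirely on the curve; every point of the y-axis in the box is on the curve.
Finally, the integer polynomial consistent with all of this is the stated p.

x*y^3 - 2*x^2*y - x*y^2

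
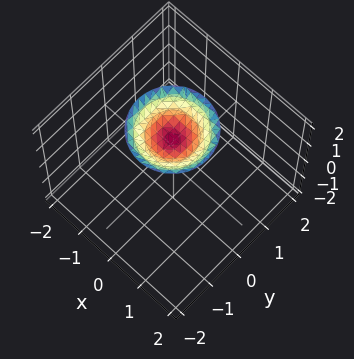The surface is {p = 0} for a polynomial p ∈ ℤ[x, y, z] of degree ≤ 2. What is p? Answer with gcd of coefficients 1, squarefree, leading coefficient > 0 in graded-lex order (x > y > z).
(a) The degree is 2 — no degree-1 surface has this shape.
(b) Symmetries: rotational symmetry about the z-axis ⇒ p depends on x, y only through x² + y².
(c) Checking where it meets the axes: it misses every integer gridline on the y-axis; the surface avoids every integer x-axis point in the box.
(d) Matching integer coefficients to the picture gives p.

x^2 + y^2 - 2*z + 3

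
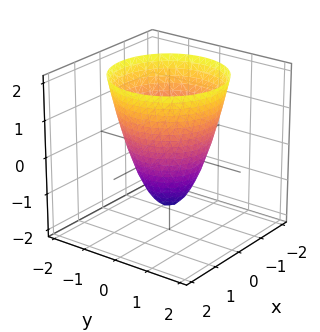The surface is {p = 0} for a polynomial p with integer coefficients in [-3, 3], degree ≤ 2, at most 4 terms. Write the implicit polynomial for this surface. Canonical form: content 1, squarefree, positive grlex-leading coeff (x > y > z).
3*x^2 + 3*y^2 - 2*z - 3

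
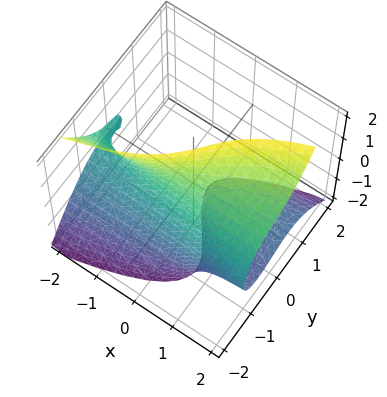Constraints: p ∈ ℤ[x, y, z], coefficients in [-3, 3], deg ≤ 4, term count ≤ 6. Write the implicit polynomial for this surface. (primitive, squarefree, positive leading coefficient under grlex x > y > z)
First, deg p = 3.
Then, against the integer gridlines: the surface avoids every integer z-axis point in the box; one x-axis crossing is at x = -2.
Finally, matching integer coefficients to the picture gives p.

2*x*z^2 - 3*y^3 - 3*y*z - x - 2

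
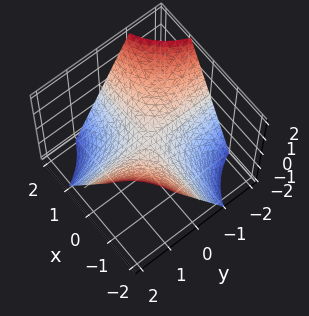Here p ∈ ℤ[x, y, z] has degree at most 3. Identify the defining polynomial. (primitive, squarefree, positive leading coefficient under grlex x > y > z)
x*y + z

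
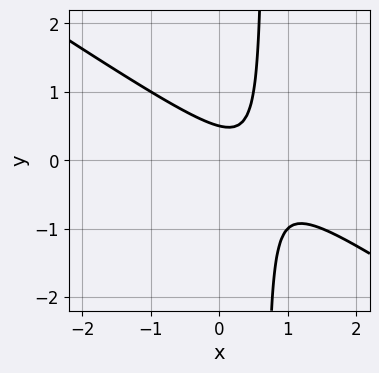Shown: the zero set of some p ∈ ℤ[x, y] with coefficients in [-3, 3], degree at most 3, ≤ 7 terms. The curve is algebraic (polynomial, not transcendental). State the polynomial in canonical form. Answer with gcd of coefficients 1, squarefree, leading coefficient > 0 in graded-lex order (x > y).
1. The degree is 2 — a generic line meets the curve in up to 2 points.
2. From the visible intercepts: no x-intercept at any integer in the box.
3. Matching integer coefficients to the picture gives p.

2*x^2 + 3*x*y - 2*x - 2*y + 1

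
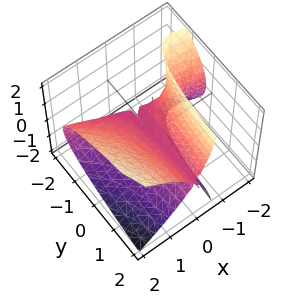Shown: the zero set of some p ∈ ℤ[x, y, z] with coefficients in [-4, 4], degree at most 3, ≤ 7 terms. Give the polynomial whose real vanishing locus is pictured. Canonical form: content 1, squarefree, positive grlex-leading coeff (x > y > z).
x^3 + 3*x^2*y - 3*x*z^2 + 3*x^2 - 3*z^2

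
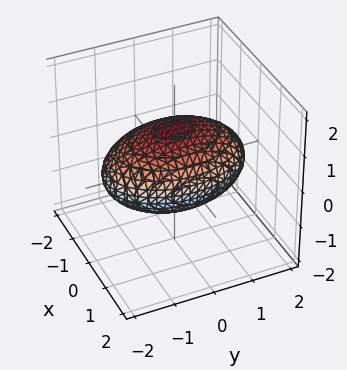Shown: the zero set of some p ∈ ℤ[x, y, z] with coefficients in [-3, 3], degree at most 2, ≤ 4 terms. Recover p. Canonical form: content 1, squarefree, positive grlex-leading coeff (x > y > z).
First, deg p = 2.
Next, symmetries: mirror symmetry y ↦ −y ⇒ only even powers of y; the x ↦ −x reflection is a symmetry, so x appears only in even powers; it's symmetric under z → −z, forcing even powers of z.
Then, observable constraints: the z-axis gridline crossings are at z ∈ {-1, 1}.
Finally, putting this together gives p.

2*x^2 + y^2 + 3*z^2 - 3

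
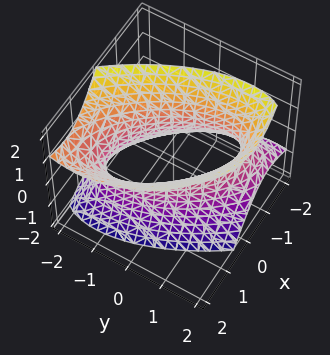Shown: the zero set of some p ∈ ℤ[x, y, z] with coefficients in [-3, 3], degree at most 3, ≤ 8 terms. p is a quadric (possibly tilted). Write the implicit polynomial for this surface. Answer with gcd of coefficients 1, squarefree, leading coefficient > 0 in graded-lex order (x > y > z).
3*x^2 + 3*x*y - 2*x*z + 2*y^2 - 2*z^2 - 3

1. Degree: no degree-1 surface has this shape, so deg p = 2.
2. Against the integer gridlines: the surface avoids every integer z-axis point in the box; among the integer gridlines, it crosses the x-axis at x ∈ {-1, 1}.
3. Matching integer coefficients to the picture gives p.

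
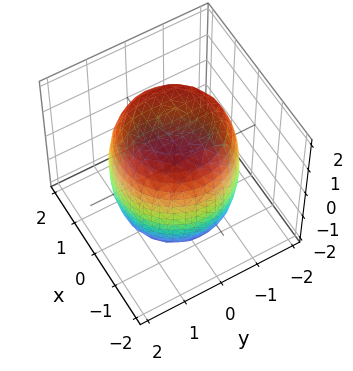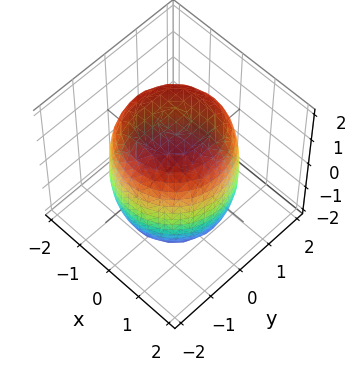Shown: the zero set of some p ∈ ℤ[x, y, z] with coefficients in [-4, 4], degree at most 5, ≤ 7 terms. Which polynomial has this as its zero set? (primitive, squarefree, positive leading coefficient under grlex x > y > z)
1. The degree is 4 — a generic line meets the surface in up to 4 points.
2. Symmetries: every cross-section ⟂ z is a circle, so x, y appear only via x² + y².
3. Observable constraints: a circular section at z = -1 has radius between 1 and 2.
4. Matching integer coefficients to the picture gives p.

x^4 + 2*x^2*y^2 + y^4 - x^2 - y^2 + z^2 - 3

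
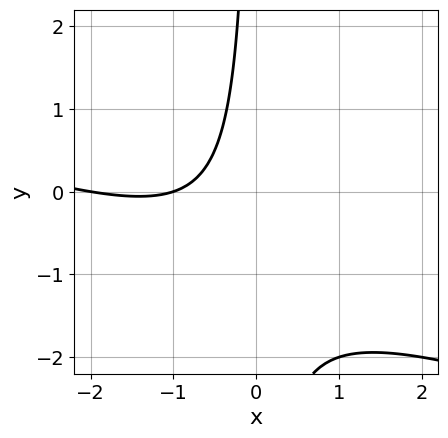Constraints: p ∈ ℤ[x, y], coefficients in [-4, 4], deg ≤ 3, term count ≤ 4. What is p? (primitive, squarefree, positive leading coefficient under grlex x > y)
x^2 + 3*x*y + 3*x + 2

First, degree: a generic line meets the curve in up to 2 points, so deg p = 2.
Next, against the integer gridlines: no y-intercept at any integer in the box; the x-axis gridline crossings are at x ∈ {-2, -1}.
Finally, matching integer coefficients to the picture gives p.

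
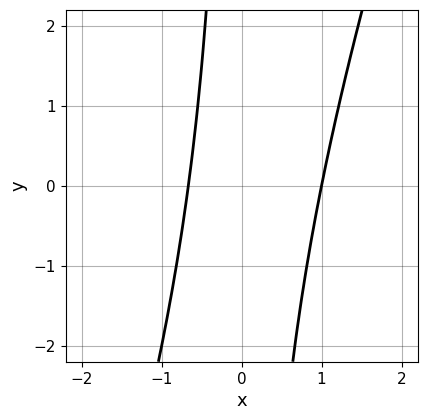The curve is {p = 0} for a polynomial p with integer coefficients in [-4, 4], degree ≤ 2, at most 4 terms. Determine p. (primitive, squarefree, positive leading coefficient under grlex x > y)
3*x^2 - x*y - x - 2

(a) deg p = 2. A generic line meets the curve in up to 2 points.
(b) Against the integer gridlines: it meets the x-axis at x = 1 (among the integer gridlines); no y-intercept at any integer in the box.
(c) Assembling these constraints gives the stated polynomial.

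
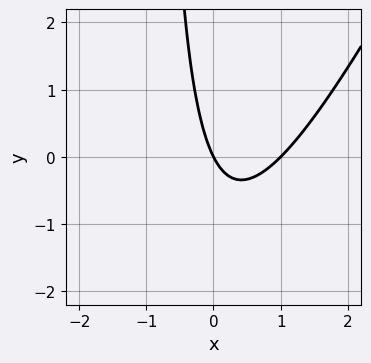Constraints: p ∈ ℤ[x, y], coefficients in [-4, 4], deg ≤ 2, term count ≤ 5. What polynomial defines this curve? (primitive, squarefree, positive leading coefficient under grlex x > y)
Degree: no degree-1 curve has this shape, so deg p = 2.
From the visible intercepts: it crosses the y-axis at the gridline y = 0; the x-axis gridline crossings are at x ∈ {0, 1}.
Putting this together gives p.

2*x^2 - x*y - 2*x - y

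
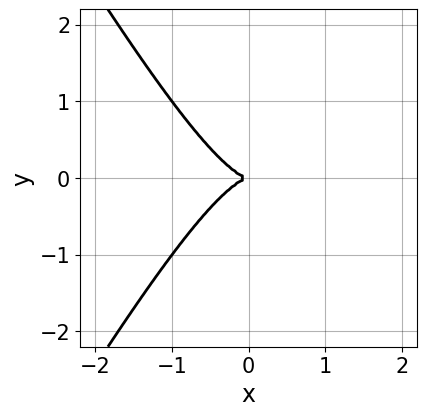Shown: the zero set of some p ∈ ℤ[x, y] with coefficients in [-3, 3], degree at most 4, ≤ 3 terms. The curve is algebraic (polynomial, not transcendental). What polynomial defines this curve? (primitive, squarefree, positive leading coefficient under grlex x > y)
1. deg p = 3.
2. Symmetries: the y ↦ −y reflection is a symmetry, so y appears only in even powers.
3. Observable constraints: it meets the x-axis at x = 0 (among the integer gridlines); it meets the y-axis at y = 0 (among the integer gridlines).
4. Together with the visible shape, these determine p as stated.

3*x^3 - x*y^2 + 2*y^2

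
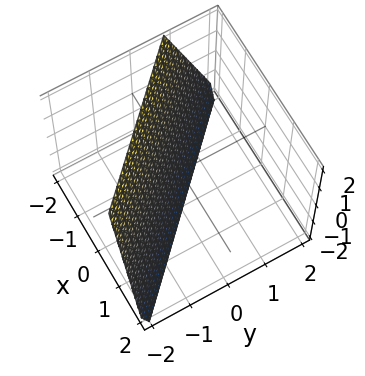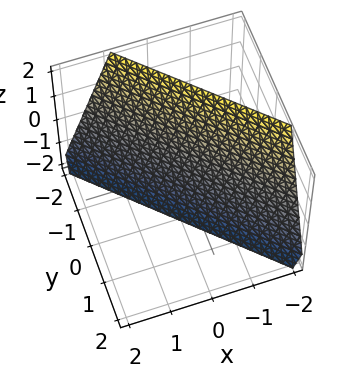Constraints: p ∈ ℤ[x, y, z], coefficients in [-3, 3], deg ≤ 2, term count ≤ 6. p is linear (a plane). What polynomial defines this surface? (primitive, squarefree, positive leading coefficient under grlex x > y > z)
3*x + 3*y + z + 2

deg p = 1.
From the axis intercepts and sections: it crosses the z-axis at the gridline z = -2.
Matching integer coefficients to the picture gives p.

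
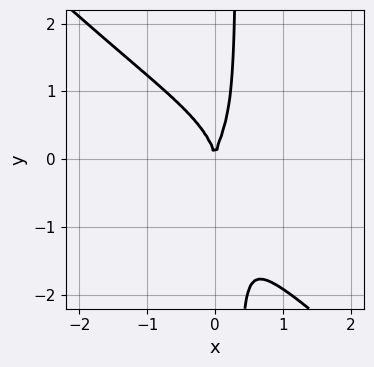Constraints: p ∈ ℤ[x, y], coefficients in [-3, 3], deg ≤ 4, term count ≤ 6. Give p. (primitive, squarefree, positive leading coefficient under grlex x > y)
3*x^2*y^2 + 3*x*y^3 - y^3 + 3*x^2

1. Degree: the shape is more complex than any degree-3 curve, so deg p = 4.
2. From the visible intercepts: it crosses the x-axis at the gridline x = 0; one y-axis crossing is at y = 0.
3. Together with the visible shape, these determine p as stated.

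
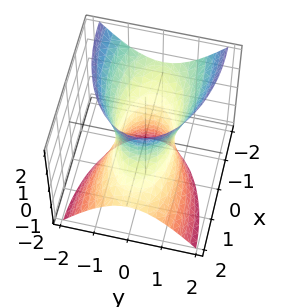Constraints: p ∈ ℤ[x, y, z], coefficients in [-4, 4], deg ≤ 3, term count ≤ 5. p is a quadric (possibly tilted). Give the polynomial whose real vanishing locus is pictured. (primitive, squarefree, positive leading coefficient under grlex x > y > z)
x^2 + 2*x*z + 3*y^2 - z^2 - 2

Degree: a generic line meets the surface in up to 2 points, so deg p = 2.
Against the integer gridlines: no z-intercept at any integer in the box.
These observations pin down the coefficients.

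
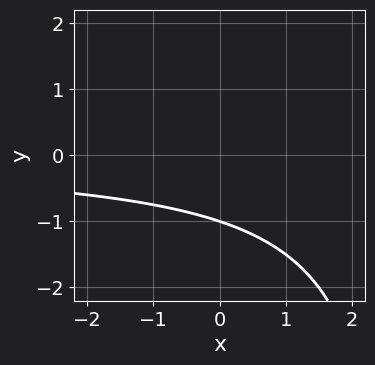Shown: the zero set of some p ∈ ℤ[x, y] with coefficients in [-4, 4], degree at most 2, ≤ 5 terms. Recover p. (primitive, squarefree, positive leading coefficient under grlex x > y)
x*y - 3*y - 3

Degree: the shape is more complex than any degree-1 curve, so deg p = 2.
Against the integer gridlines: it meets the y-axis at y = -1 (among the integer gridlines); it misses every integer gridline on the x-axis.
Matching integer coefficients to the picture gives p.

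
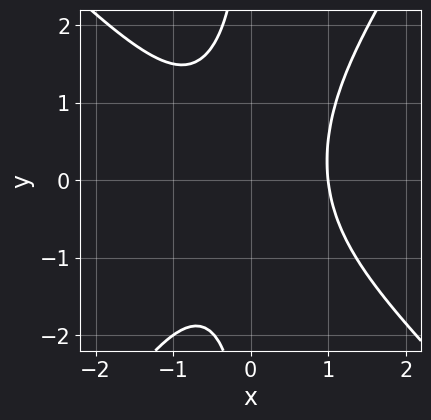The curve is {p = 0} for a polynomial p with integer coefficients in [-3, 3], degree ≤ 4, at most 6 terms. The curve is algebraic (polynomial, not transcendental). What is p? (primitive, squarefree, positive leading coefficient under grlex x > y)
1. The degree is 3 — a generic line meets the curve in up to 3 points.
2. From the visible intercepts: it crosses the x-axis at the gridline x = 1; it misses every integer gridline on the y-axis.
3. These observations pin down the coefficients.

3*x^3 + x^2*y - 2*x*y^2 - 3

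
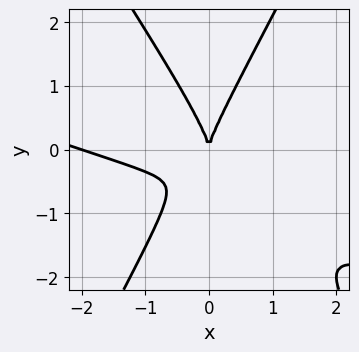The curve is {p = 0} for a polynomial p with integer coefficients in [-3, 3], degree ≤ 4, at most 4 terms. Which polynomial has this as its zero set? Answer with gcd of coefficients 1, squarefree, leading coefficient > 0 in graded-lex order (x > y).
deg p = 3. The shape is more complex than any degree-2 curve.
From the visible intercepts: the x-axis gridline crossings are at x ∈ {-2, 0}; it crosses the y-axis at the gridline y = 0.
Putting this together gives p.

x^3 + 3*x^2*y - y^3 + 2*x^2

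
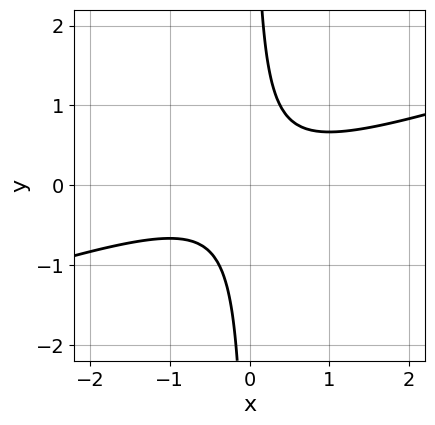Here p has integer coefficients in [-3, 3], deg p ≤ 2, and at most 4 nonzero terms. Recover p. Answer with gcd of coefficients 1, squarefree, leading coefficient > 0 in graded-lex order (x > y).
x^2 - 3*x*y + 1

1. The degree is 2 — the shape is more complex than any degree-1 curve.
2. From the axis intercepts and sections: no x-intercept at any integer in the box; the curve avoids every integer y-axis point in the box.
3. Together with the visible shape, these determine p as stated.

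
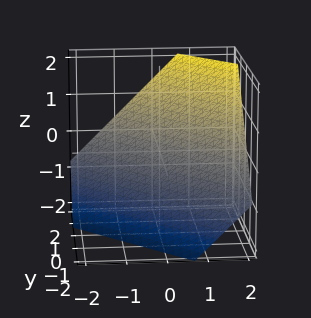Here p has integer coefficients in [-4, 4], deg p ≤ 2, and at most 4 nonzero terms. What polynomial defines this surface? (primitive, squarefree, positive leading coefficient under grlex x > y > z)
3*x + 3*y - 3*z - 2

The degree is 1 — the surface is flat (a plane).
The integer polynomial consistent with all of this is the stated p.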